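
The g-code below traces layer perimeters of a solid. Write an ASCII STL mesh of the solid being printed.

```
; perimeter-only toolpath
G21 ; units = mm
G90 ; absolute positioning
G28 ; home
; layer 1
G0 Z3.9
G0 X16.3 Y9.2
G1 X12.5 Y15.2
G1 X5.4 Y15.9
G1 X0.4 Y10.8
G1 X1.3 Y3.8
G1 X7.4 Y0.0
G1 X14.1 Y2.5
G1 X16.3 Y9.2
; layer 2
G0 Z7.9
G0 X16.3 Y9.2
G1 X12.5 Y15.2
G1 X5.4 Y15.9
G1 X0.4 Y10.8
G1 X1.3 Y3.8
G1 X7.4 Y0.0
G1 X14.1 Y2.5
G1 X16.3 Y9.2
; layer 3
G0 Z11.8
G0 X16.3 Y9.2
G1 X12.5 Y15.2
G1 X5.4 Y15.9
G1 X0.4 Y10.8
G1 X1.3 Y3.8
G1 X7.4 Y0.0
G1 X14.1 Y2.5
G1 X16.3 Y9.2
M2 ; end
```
solid part
  facet normal 0.0000 0.0000 -1.0000
    outer loop
      vertex 5.4 15.9 0.0
      vertex 12.5 15.2 0.0
      vertex 16.3 9.2 0.0
    endloop
  endfacet
  facet normal 0.0000 0.0000 -1.0000
    outer loop
      vertex 0.4 10.8 0.0
      vertex 5.4 15.9 0.0
      vertex 16.3 9.2 0.0
    endloop
  endfacet
  facet normal 0.0000 0.0000 -1.0000
    outer loop
      vertex 1.3 3.8 0.0
      vertex 0.4 10.8 0.0
      vertex 16.3 9.2 0.0
    endloop
  endfacet
  facet normal 0.0000 0.0000 -1.0000
    outer loop
      vertex 7.4 0.0 0.0
      vertex 1.3 3.8 0.0
      vertex 16.3 9.2 0.0
    endloop
  endfacet
  facet normal 0.0000 0.0000 -1.0000
    outer loop
      vertex 14.1 2.5 0.0
      vertex 7.4 0.0 0.0
      vertex 16.3 9.2 0.0
    endloop
  endfacet
  facet normal 0.0000 0.0000 1.0000
    outer loop
      vertex 16.3 9.2 11.8
      vertex 12.5 15.2 11.8
      vertex 5.4 15.9 11.8
    endloop
  endfacet
  facet normal 0.0000 0.0000 1.0000
    outer loop
      vertex 16.3 9.2 11.8
      vertex 5.4 15.9 11.8
      vertex 0.4 10.8 11.8
    endloop
  endfacet
  facet normal 0.0000 0.0000 1.0000
    outer loop
      vertex 16.3 9.2 11.8
      vertex 0.4 10.8 11.8
      vertex 1.3 3.8 11.8
    endloop
  endfacet
  facet normal 0.0000 0.0000 1.0000
    outer loop
      vertex 16.3 9.2 11.8
      vertex 1.3 3.8 11.8
      vertex 7.4 0.0 11.8
    endloop
  endfacet
  facet normal 0.0000 0.0000 1.0000
    outer loop
      vertex 16.3 9.2 11.8
      vertex 7.4 0.0 11.8
      vertex 14.1 2.5 11.8
    endloop
  endfacet
  facet normal 0.8448 0.5351 0.0000
    outer loop
      vertex 16.3 9.2 0.0
      vertex 12.5 15.2 0.0
      vertex 12.5 15.2 11.8
    endloop
  endfacet
  facet normal 0.8448 0.5351 0.0000
    outer loop
      vertex 16.3 9.2 0.0
      vertex 12.5 15.2 11.8
      vertex 16.3 9.2 11.8
    endloop
  endfacet
  facet normal 0.0981 0.9952 0.0000
    outer loop
      vertex 12.5 15.2 0.0
      vertex 5.4 15.9 0.0
      vertex 5.4 15.9 11.8
    endloop
  endfacet
  facet normal 0.0981 0.9952 0.0000
    outer loop
      vertex 12.5 15.2 0.0
      vertex 5.4 15.9 11.8
      vertex 12.5 15.2 11.8
    endloop
  endfacet
  facet normal -0.7141 0.7001 0.0000
    outer loop
      vertex 5.4 15.9 0.0
      vertex 0.4 10.8 0.0
      vertex 0.4 10.8 11.8
    endloop
  endfacet
  facet normal -0.7141 0.7001 0.0000
    outer loop
      vertex 5.4 15.9 0.0
      vertex 0.4 10.8 11.8
      vertex 5.4 15.9 11.8
    endloop
  endfacet
  facet normal -0.9918 -0.1275 0.0000
    outer loop
      vertex 0.4 10.8 0.0
      vertex 1.3 3.8 0.0
      vertex 1.3 3.8 11.8
    endloop
  endfacet
  facet normal -0.9918 -0.1275 0.0000
    outer loop
      vertex 0.4 10.8 0.0
      vertex 1.3 3.8 11.8
      vertex 0.4 10.8 11.8
    endloop
  endfacet
  facet normal -0.5287 -0.8488 0.0000
    outer loop
      vertex 1.3 3.8 0.0
      vertex 7.4 0.0 0.0
      vertex 7.4 0.0 11.8
    endloop
  endfacet
  facet normal -0.5287 -0.8488 0.0000
    outer loop
      vertex 1.3 3.8 0.0
      vertex 7.4 0.0 11.8
      vertex 1.3 3.8 11.8
    endloop
  endfacet
  facet normal 0.3496 -0.9369 0.0000
    outer loop
      vertex 7.4 0.0 0.0
      vertex 14.1 2.5 0.0
      vertex 14.1 2.5 11.8
    endloop
  endfacet
  facet normal 0.3496 -0.9369 0.0000
    outer loop
      vertex 7.4 0.0 0.0
      vertex 14.1 2.5 11.8
      vertex 7.4 0.0 11.8
    endloop
  endfacet
  facet normal 0.9501 -0.3120 0.0000
    outer loop
      vertex 14.1 2.5 0.0
      vertex 16.3 9.2 0.0
      vertex 16.3 9.2 11.8
    endloop
  endfacet
  facet normal 0.9501 -0.3120 0.0000
    outer loop
      vertex 14.1 2.5 0.0
      vertex 16.3 9.2 11.8
      vertex 14.1 2.5 11.8
    endloop
  endfacet
endsolid part

The G0 Z moves step by Δz≈3.9 mm. Every layer's G1 loop is the same polygon, so the solid is a straight extrusion of it from z=0 to z≈11.8. Closing with flat bottom and top caps and triangulating gives 24 facets — a regular 7-sided prism (a cylinder approximated with 7 flat sides), circumscribed radius ≈ 8.2 mm, height ≈ 11.8 mm.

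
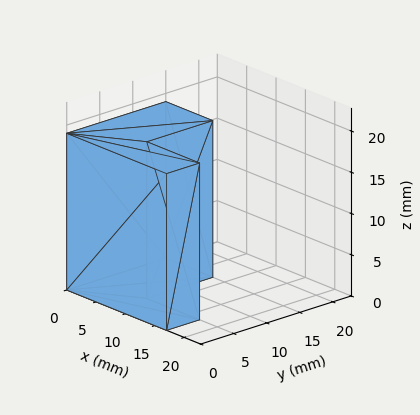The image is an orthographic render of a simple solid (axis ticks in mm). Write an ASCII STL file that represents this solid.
Reading the render: the shape is an L-shaped prism: outer 17 × 15 mm, arm thicknesses ≈ 5 mm (horizontal) and 8 mm (vertical), extruded 19 mm in z (dimensions read to the nearest mm from the axis ticks). For the STL, each face is triangulated and given an outward normal.

solid part
  facet normal 0.0000 0.0000 -1.0000
    outer loop
      vertex 17.000 5.000 0.000
      vertex 17.000 0.000 0.000
      vertex 0.000 0.000 0.000
    endloop
  endfacet
  facet normal 0.0000 0.0000 -1.0000
    outer loop
      vertex 8.000 5.000 0.000
      vertex 17.000 5.000 0.000
      vertex 0.000 0.000 0.000
    endloop
  endfacet
  facet normal 0.0000 0.0000 -1.0000
    outer loop
      vertex 8.000 15.000 0.000
      vertex 8.000 5.000 0.000
      vertex 0.000 0.000 0.000
    endloop
  endfacet
  facet normal 0.0000 0.0000 -1.0000
    outer loop
      vertex 0.000 15.000 0.000
      vertex 8.000 15.000 0.000
      vertex 0.000 0.000 0.000
    endloop
  endfacet
  facet normal 0.0000 0.0000 1.0000
    outer loop
      vertex 0.000 0.000 19.000
      vertex 17.000 0.000 19.000
      vertex 17.000 5.000 19.000
    endloop
  endfacet
  facet normal 0.0000 0.0000 1.0000
    outer loop
      vertex 0.000 0.000 19.000
      vertex 17.000 5.000 19.000
      vertex 8.000 5.000 19.000
    endloop
  endfacet
  facet normal 0.0000 0.0000 1.0000
    outer loop
      vertex 0.000 0.000 19.000
      vertex 8.000 5.000 19.000
      vertex 8.000 15.000 19.000
    endloop
  endfacet
  facet normal 0.0000 0.0000 1.0000
    outer loop
      vertex 0.000 0.000 19.000
      vertex 8.000 15.000 19.000
      vertex 0.000 15.000 19.000
    endloop
  endfacet
  facet normal 0.0000 -1.0000 0.0000
    outer loop
      vertex 0.000 0.000 0.000
      vertex 17.000 0.000 0.000
      vertex 17.000 0.000 19.000
    endloop
  endfacet
  facet normal 0.0000 -1.0000 0.0000
    outer loop
      vertex 0.000 0.000 0.000
      vertex 17.000 0.000 19.000
      vertex 0.000 0.000 19.000
    endloop
  endfacet
  facet normal 1.0000 0.0000 0.0000
    outer loop
      vertex 17.000 0.000 0.000
      vertex 17.000 5.000 0.000
      vertex 17.000 5.000 19.000
    endloop
  endfacet
  facet normal 1.0000 0.0000 0.0000
    outer loop
      vertex 17.000 0.000 0.000
      vertex 17.000 5.000 19.000
      vertex 17.000 0.000 19.000
    endloop
  endfacet
  facet normal 0.0000 1.0000 0.0000
    outer loop
      vertex 17.000 5.000 0.000
      vertex 8.000 5.000 0.000
      vertex 8.000 5.000 19.000
    endloop
  endfacet
  facet normal 0.0000 1.0000 0.0000
    outer loop
      vertex 17.000 5.000 0.000
      vertex 8.000 5.000 19.000
      vertex 17.000 5.000 19.000
    endloop
  endfacet
  facet normal 1.0000 0.0000 0.0000
    outer loop
      vertex 8.000 5.000 0.000
      vertex 8.000 15.000 0.000
      vertex 8.000 15.000 19.000
    endloop
  endfacet
  facet normal 1.0000 0.0000 0.0000
    outer loop
      vertex 8.000 5.000 0.000
      vertex 8.000 15.000 19.000
      vertex 8.000 5.000 19.000
    endloop
  endfacet
  facet normal 0.0000 1.0000 0.0000
    outer loop
      vertex 8.000 15.000 0.000
      vertex 0.000 15.000 0.000
      vertex 0.000 15.000 19.000
    endloop
  endfacet
  facet normal 0.0000 1.0000 0.0000
    outer loop
      vertex 8.000 15.000 0.000
      vertex 0.000 15.000 19.000
      vertex 8.000 15.000 19.000
    endloop
  endfacet
  facet normal -1.0000 0.0000 0.0000
    outer loop
      vertex 0.000 15.000 0.000
      vertex 0.000 0.000 0.000
      vertex 0.000 0.000 19.000
    endloop
  endfacet
  facet normal -1.0000 0.0000 0.0000
    outer loop
      vertex 0.000 15.000 0.000
      vertex 0.000 0.000 19.000
      vertex 0.000 15.000 19.000
    endloop
  endfacet
endsolid part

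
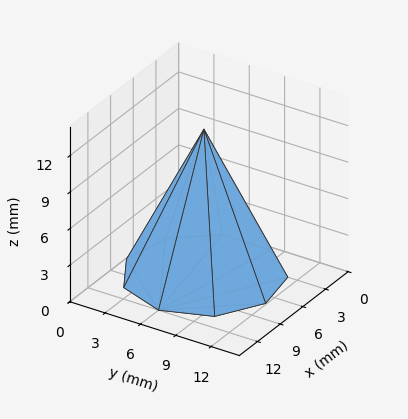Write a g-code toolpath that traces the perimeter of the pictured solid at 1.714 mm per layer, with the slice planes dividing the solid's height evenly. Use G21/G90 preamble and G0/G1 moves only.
Reading the render: the shape is a regular 9-sided pyramid, base circumscribed radius ≈ 6 mm, apex at z ≈ 12 mm (dimensions read to the nearest mm from the axis ticks). For the g-code, the solid's height is divided into equal slices at the stated Δz and each level perimeter traced with G1 moves after a G0 lift.

; perimeter-only toolpath
G21 ; units = mm
G90 ; absolute positioning
G28 ; home
; layer 1
G0 Z1.714
G0 X11.143 Y6.000
G1 X9.939 Y9.306
G1 X6.893 Y11.065
G1 X3.429 Y10.454
G1 X1.167 Y7.759
G1 X1.167 Y4.241
G1 X3.429 Y1.546
G1 X6.893 Y0.935
G1 X9.939 Y2.694
G1 X11.143 Y6.000
; layer 2
G0 Z3.429
G0 X10.286 Y6.000
G1 X9.283 Y8.755
G1 X6.744 Y10.221
G1 X3.857 Y9.711
G1 X1.973 Y7.466
G1 X1.973 Y4.534
G1 X3.857 Y2.289
G1 X6.744 Y1.779
G1 X9.283 Y3.245
G1 X10.286 Y6.000
; layer 3
G0 Z5.143
G0 X9.429 Y6.000
G1 X8.626 Y8.204
G1 X6.595 Y9.377
G1 X4.286 Y8.969
G1 X2.778 Y7.173
G1 X2.778 Y4.827
G1 X4.286 Y3.031
G1 X6.595 Y2.623
G1 X8.626 Y3.796
G1 X9.429 Y6.000
; layer 4
G0 Z6.857
G0 X8.571 Y6.000
G1 X7.970 Y7.653
G1 X6.447 Y8.532
G1 X4.714 Y8.227
G1 X3.584 Y6.879
G1 X3.584 Y5.121
G1 X4.714 Y3.773
G1 X6.447 Y3.468
G1 X7.970 Y4.347
G1 X8.571 Y6.000
; layer 5
G0 Z8.571
G0 X7.714 Y6.000
G1 X7.313 Y7.102
G1 X6.298 Y7.688
G1 X5.143 Y7.485
G1 X4.389 Y6.586
G1 X4.389 Y5.414
G1 X5.143 Y4.515
G1 X6.298 Y4.312
G1 X7.313 Y4.898
G1 X7.714 Y6.000
; layer 6
G0 Z10.286
G0 X6.857 Y6.000
G1 X6.657 Y6.551
G1 X6.149 Y6.844
G1 X5.571 Y6.742
G1 X5.195 Y6.293
G1 X5.195 Y5.707
G1 X5.571 Y5.258
G1 X6.149 Y5.156
G1 X6.657 Y5.449
G1 X6.857 Y6.000
M2 ; end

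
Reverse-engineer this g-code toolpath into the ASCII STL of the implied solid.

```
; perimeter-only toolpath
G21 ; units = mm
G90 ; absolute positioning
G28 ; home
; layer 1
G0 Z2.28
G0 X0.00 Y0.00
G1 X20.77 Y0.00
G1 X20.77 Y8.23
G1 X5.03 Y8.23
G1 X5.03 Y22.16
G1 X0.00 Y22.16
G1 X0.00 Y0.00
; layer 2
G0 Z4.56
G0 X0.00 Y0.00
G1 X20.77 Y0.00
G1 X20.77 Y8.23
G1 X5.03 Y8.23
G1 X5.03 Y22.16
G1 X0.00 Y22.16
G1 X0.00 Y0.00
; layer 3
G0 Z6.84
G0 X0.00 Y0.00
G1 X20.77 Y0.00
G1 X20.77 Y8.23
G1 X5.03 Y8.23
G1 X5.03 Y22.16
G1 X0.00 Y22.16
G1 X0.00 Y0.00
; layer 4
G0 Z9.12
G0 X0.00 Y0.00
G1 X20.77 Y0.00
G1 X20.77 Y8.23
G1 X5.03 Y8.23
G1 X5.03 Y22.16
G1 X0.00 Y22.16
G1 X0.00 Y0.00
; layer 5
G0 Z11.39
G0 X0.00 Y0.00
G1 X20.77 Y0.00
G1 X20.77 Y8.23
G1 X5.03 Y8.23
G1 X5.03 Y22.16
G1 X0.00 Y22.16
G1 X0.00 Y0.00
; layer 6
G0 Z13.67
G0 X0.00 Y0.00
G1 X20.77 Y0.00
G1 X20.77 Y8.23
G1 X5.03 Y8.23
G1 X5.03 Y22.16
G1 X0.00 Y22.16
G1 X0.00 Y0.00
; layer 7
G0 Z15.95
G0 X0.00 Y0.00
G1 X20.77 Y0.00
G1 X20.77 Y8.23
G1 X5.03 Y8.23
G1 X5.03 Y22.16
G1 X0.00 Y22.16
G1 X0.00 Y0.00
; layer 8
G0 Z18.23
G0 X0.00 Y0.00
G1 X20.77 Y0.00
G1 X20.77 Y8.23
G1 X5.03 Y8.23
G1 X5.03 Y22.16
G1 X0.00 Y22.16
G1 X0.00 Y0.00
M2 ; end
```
solid part
  facet normal 0.0000 0.0000 -1.0000
    outer loop
      vertex 20.77 8.23 0.00
      vertex 20.77 0.00 0.00
      vertex 0.00 0.00 0.00
    endloop
  endfacet
  facet normal 0.0000 0.0000 -1.0000
    outer loop
      vertex 5.03 8.23 0.00
      vertex 20.77 8.23 0.00
      vertex 0.00 0.00 0.00
    endloop
  endfacet
  facet normal 0.0000 0.0000 -1.0000
    outer loop
      vertex 5.03 22.16 0.00
      vertex 5.03 8.23 0.00
      vertex 0.00 0.00 0.00
    endloop
  endfacet
  facet normal 0.0000 0.0000 -1.0000
    outer loop
      vertex 0.00 22.16 0.00
      vertex 5.03 22.16 0.00
      vertex 0.00 0.00 0.00
    endloop
  endfacet
  facet normal 0.0000 0.0000 1.0000
    outer loop
      vertex 0.00 0.00 18.23
      vertex 20.77 0.00 18.23
      vertex 20.77 8.23 18.23
    endloop
  endfacet
  facet normal 0.0000 0.0000 1.0000
    outer loop
      vertex 0.00 0.00 18.23
      vertex 20.77 8.23 18.23
      vertex 5.03 8.23 18.23
    endloop
  endfacet
  facet normal 0.0000 0.0000 1.0000
    outer loop
      vertex 0.00 0.00 18.23
      vertex 5.03 8.23 18.23
      vertex 5.03 22.16 18.23
    endloop
  endfacet
  facet normal 0.0000 0.0000 1.0000
    outer loop
      vertex 0.00 0.00 18.23
      vertex 5.03 22.16 18.23
      vertex 0.00 22.16 18.23
    endloop
  endfacet
  facet normal 0.0000 -1.0000 0.0000
    outer loop
      vertex 0.00 0.00 0.00
      vertex 20.77 0.00 0.00
      vertex 20.77 0.00 18.23
    endloop
  endfacet
  facet normal 0.0000 -1.0000 0.0000
    outer loop
      vertex 0.00 0.00 0.00
      vertex 20.77 0.00 18.23
      vertex 0.00 0.00 18.23
    endloop
  endfacet
  facet normal 1.0000 0.0000 0.0000
    outer loop
      vertex 20.77 0.00 0.00
      vertex 20.77 8.23 0.00
      vertex 20.77 8.23 18.23
    endloop
  endfacet
  facet normal 1.0000 0.0000 0.0000
    outer loop
      vertex 20.77 0.00 0.00
      vertex 20.77 8.23 18.23
      vertex 20.77 0.00 18.23
    endloop
  endfacet
  facet normal 0.0000 1.0000 0.0000
    outer loop
      vertex 20.77 8.23 0.00
      vertex 5.03 8.23 0.00
      vertex 5.03 8.23 18.23
    endloop
  endfacet
  facet normal 0.0000 1.0000 0.0000
    outer loop
      vertex 20.77 8.23 0.00
      vertex 5.03 8.23 18.23
      vertex 20.77 8.23 18.23
    endloop
  endfacet
  facet normal 1.0000 0.0000 0.0000
    outer loop
      vertex 5.03 8.23 0.00
      vertex 5.03 22.16 0.00
      vertex 5.03 22.16 18.23
    endloop
  endfacet
  facet normal 1.0000 0.0000 0.0000
    outer loop
      vertex 5.03 8.23 0.00
      vertex 5.03 22.16 18.23
      vertex 5.03 8.23 18.23
    endloop
  endfacet
  facet normal 0.0000 1.0000 0.0000
    outer loop
      vertex 5.03 22.16 0.00
      vertex 0.00 22.16 0.00
      vertex 0.00 22.16 18.23
    endloop
  endfacet
  facet normal 0.0000 1.0000 0.0000
    outer loop
      vertex 5.03 22.16 0.00
      vertex 0.00 22.16 18.23
      vertex 5.03 22.16 18.23
    endloop
  endfacet
  facet normal -1.0000 0.0000 0.0000
    outer loop
      vertex 0.00 22.16 0.00
      vertex 0.00 0.00 0.00
      vertex 0.00 0.00 18.23
    endloop
  endfacet
  facet normal -1.0000 0.0000 0.0000
    outer loop
      vertex 0.00 22.16 0.00
      vertex 0.00 0.00 18.23
      vertex 0.00 22.16 18.23
    endloop
  endfacet
endsolid part

The G0 Z moves step by Δz≈2.28 mm. Every layer's G1 loop is the same polygon, so the solid is a straight extrusion of it from z=0 to z≈18.2. Closing with flat bottom and top caps and triangulating gives 20 facets — an L-shaped prism: outer 20.8 × 22.2 mm, arm thicknesses ≈ 8.23 mm (horizontal) and 5.03 mm (vertical), extruded 18.2 mm in z.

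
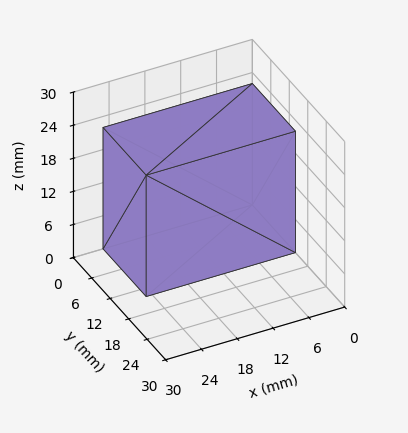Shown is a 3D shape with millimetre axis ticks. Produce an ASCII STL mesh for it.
Reading the render: the shape is a rectangular box, roughly 25 × 14 mm footprint and 22 mm tall (dimensions read to the nearest mm from the axis ticks). For the STL, each face is triangulated and given an outward normal.

solid part
  facet normal 0.0000 0.0000 -1.0000
    outer loop
      vertex 25.0 14.0 0.0
      vertex 25.0 0.0 0.0
      vertex 0.0 0.0 0.0
    endloop
  endfacet
  facet normal 0.0000 0.0000 -1.0000
    outer loop
      vertex 0.0 14.0 0.0
      vertex 25.0 14.0 0.0
      vertex 0.0 0.0 0.0
    endloop
  endfacet
  facet normal 0.0000 0.0000 1.0000
    outer loop
      vertex 0.0 0.0 22.0
      vertex 25.0 0.0 22.0
      vertex 25.0 14.0 22.0
    endloop
  endfacet
  facet normal 0.0000 0.0000 1.0000
    outer loop
      vertex 0.0 0.0 22.0
      vertex 25.0 14.0 22.0
      vertex 0.0 14.0 22.0
    endloop
  endfacet
  facet normal 0.0000 -1.0000 0.0000
    outer loop
      vertex 0.0 0.0 0.0
      vertex 25.0 0.0 0.0
      vertex 25.0 0.0 22.0
    endloop
  endfacet
  facet normal 0.0000 -1.0000 0.0000
    outer loop
      vertex 0.0 0.0 0.0
      vertex 25.0 0.0 22.0
      vertex 0.0 0.0 22.0
    endloop
  endfacet
  facet normal 0.0000 1.0000 0.0000
    outer loop
      vertex 25.0 14.0 22.0
      vertex 25.0 14.0 0.0
      vertex 0.0 14.0 0.0
    endloop
  endfacet
  facet normal 0.0000 1.0000 0.0000
    outer loop
      vertex 0.0 14.0 22.0
      vertex 25.0 14.0 22.0
      vertex 0.0 14.0 0.0
    endloop
  endfacet
  facet normal -1.0000 0.0000 0.0000
    outer loop
      vertex 0.0 14.0 22.0
      vertex 0.0 14.0 0.0
      vertex 0.0 0.0 0.0
    endloop
  endfacet
  facet normal -1.0000 0.0000 0.0000
    outer loop
      vertex 0.0 0.0 22.0
      vertex 0.0 14.0 22.0
      vertex 0.0 0.0 0.0
    endloop
  endfacet
  facet normal 1.0000 0.0000 0.0000
    outer loop
      vertex 25.0 0.0 0.0
      vertex 25.0 14.0 0.0
      vertex 25.0 14.0 22.0
    endloop
  endfacet
  facet normal 1.0000 0.0000 0.0000
    outer loop
      vertex 25.0 0.0 0.0
      vertex 25.0 14.0 22.0
      vertex 25.0 0.0 22.0
    endloop
  endfacet
endsolid part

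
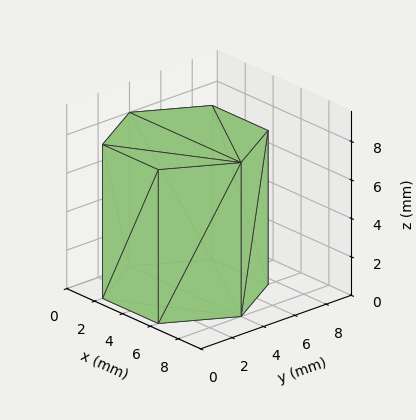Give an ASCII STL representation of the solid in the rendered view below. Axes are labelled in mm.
Reading the render: the shape is a regular 6-sided prism (a cylinder approximated with 6 flat sides), circumscribed radius ≈ 4 mm, height ≈ 8 mm (dimensions read to the nearest mm from the axis ticks). For the STL, each face is triangulated and given an outward normal.

solid part
  facet normal 0.0000 0.0000 -1.0000
    outer loop
      vertex 2.0 7.5 0.0
      vertex 6.0 7.5 0.0
      vertex 8.0 4.0 0.0
    endloop
  endfacet
  facet normal 0.0000 0.0000 -1.0000
    outer loop
      vertex 0.0 4.0 0.0
      vertex 2.0 7.5 0.0
      vertex 8.0 4.0 0.0
    endloop
  endfacet
  facet normal 0.0000 0.0000 -1.0000
    outer loop
      vertex 2.0 0.5 0.0
      vertex 0.0 4.0 0.0
      vertex 8.0 4.0 0.0
    endloop
  endfacet
  facet normal 0.0000 0.0000 -1.0000
    outer loop
      vertex 6.0 0.5 0.0
      vertex 2.0 0.5 0.0
      vertex 8.0 4.0 0.0
    endloop
  endfacet
  facet normal 0.0000 0.0000 1.0000
    outer loop
      vertex 8.0 4.0 8.0
      vertex 6.0 7.5 8.0
      vertex 2.0 7.5 8.0
    endloop
  endfacet
  facet normal 0.0000 0.0000 1.0000
    outer loop
      vertex 8.0 4.0 8.0
      vertex 2.0 7.5 8.0
      vertex 0.0 4.0 8.0
    endloop
  endfacet
  facet normal 0.0000 0.0000 1.0000
    outer loop
      vertex 8.0 4.0 8.0
      vertex 0.0 4.0 8.0
      vertex 2.0 0.5 8.0
    endloop
  endfacet
  facet normal 0.0000 0.0000 1.0000
    outer loop
      vertex 8.0 4.0 8.0
      vertex 2.0 0.5 8.0
      vertex 6.0 0.5 8.0
    endloop
  endfacet
  facet normal 0.8682 0.4961 0.0000
    outer loop
      vertex 8.0 4.0 0.0
      vertex 6.0 7.5 0.0
      vertex 6.0 7.5 8.0
    endloop
  endfacet
  facet normal 0.8682 0.4961 0.0000
    outer loop
      vertex 8.0 4.0 0.0
      vertex 6.0 7.5 8.0
      vertex 8.0 4.0 8.0
    endloop
  endfacet
  facet normal 0.0000 1.0000 0.0000
    outer loop
      vertex 6.0 7.5 0.0
      vertex 2.0 7.5 0.0
      vertex 2.0 7.5 8.0
    endloop
  endfacet
  facet normal 0.0000 1.0000 0.0000
    outer loop
      vertex 6.0 7.5 0.0
      vertex 2.0 7.5 8.0
      vertex 6.0 7.5 8.0
    endloop
  endfacet
  facet normal -0.8682 0.4961 0.0000
    outer loop
      vertex 2.0 7.5 0.0
      vertex 0.0 4.0 0.0
      vertex 0.0 4.0 8.0
    endloop
  endfacet
  facet normal -0.8682 0.4961 0.0000
    outer loop
      vertex 2.0 7.5 0.0
      vertex 0.0 4.0 8.0
      vertex 2.0 7.5 8.0
    endloop
  endfacet
  facet normal -0.8682 -0.4961 0.0000
    outer loop
      vertex 0.0 4.0 0.0
      vertex 2.0 0.5 0.0
      vertex 2.0 0.5 8.0
    endloop
  endfacet
  facet normal -0.8682 -0.4961 0.0000
    outer loop
      vertex 0.0 4.0 0.0
      vertex 2.0 0.5 8.0
      vertex 0.0 4.0 8.0
    endloop
  endfacet
  facet normal 0.0000 -1.0000 0.0000
    outer loop
      vertex 2.0 0.5 0.0
      vertex 6.0 0.5 0.0
      vertex 6.0 0.5 8.0
    endloop
  endfacet
  facet normal 0.0000 -1.0000 0.0000
    outer loop
      vertex 2.0 0.5 0.0
      vertex 6.0 0.5 8.0
      vertex 2.0 0.5 8.0
    endloop
  endfacet
  facet normal 0.8682 -0.4961 0.0000
    outer loop
      vertex 6.0 0.5 0.0
      vertex 8.0 4.0 0.0
      vertex 8.0 4.0 8.0
    endloop
  endfacet
  facet normal 0.8682 -0.4961 0.0000
    outer loop
      vertex 6.0 0.5 0.0
      vertex 8.0 4.0 8.0
      vertex 6.0 0.5 8.0
    endloop
  endfacet
endsolid part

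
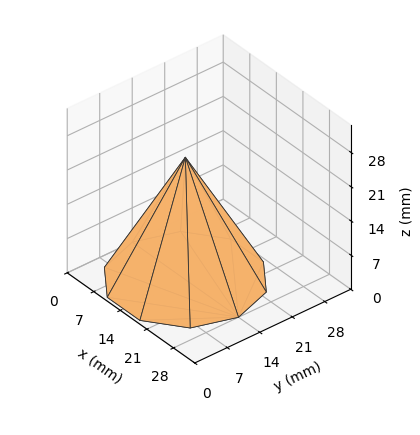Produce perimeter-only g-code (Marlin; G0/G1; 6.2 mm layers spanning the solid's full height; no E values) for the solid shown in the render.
Reading the render: the shape is a regular 10-sided pyramid, base circumscribed radius ≈ 14 mm, apex at z ≈ 25 mm (dimensions read to the nearest mm from the axis ticks). For the g-code, the solid's height is divided into equal slices at the stated Δz and each level perimeter traced with G1 moves after a G0 lift.

; perimeter-only toolpath
G21 ; units = mm
G90 ; absolute positioning
G28 ; home
; layer 1
G0 Z6.2
G0 X24.5 Y14.0
G1 X22.5 Y20.1
G1 X17.2 Y24.0
G1 X10.8 Y24.0
G1 X5.5 Y20.1
G1 X3.5 Y14.0
G1 X5.5 Y7.8
G1 X10.8 Y4.0
G1 X17.2 Y4.0
G1 X22.5 Y7.8
G1 X24.5 Y14.0
; layer 2
G0 Z12.5
G0 X21.0 Y14.0
G1 X19.6 Y18.1
G1 X16.1 Y20.6
G1 X11.8 Y20.6
G1 X8.3 Y18.1
G1 X7.0 Y14.0
G1 X8.3 Y9.9
G1 X11.8 Y7.3
G1 X16.1 Y7.3
G1 X19.6 Y9.9
G1 X21.0 Y14.0
; layer 3
G0 Z18.8
G0 X17.5 Y14.0
G1 X16.8 Y16.1
G1 X15.1 Y17.3
G1 X12.9 Y17.3
G1 X11.2 Y16.1
G1 X10.5 Y14.0
G1 X11.2 Y11.9
G1 X12.9 Y10.7
G1 X15.1 Y10.7
G1 X16.8 Y11.9
G1 X17.5 Y14.0
M2 ; end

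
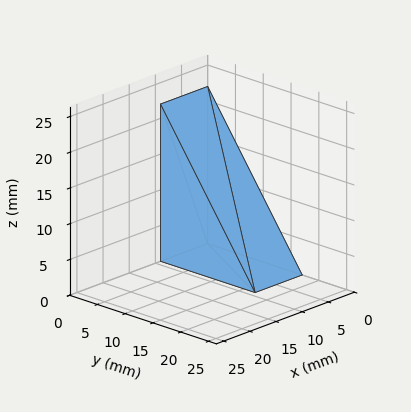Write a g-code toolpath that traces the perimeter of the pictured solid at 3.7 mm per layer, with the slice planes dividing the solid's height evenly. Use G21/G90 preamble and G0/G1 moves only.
Reading the render: the shape is a wedge (ramp): 9 × 17 mm base, rising to 22 mm along the y=0 edge and sloping linearly to z=0 at y=17 (dimensions read to the nearest mm from the axis ticks). For the g-code, the solid's height is divided into equal slices at the stated Δz and each level perimeter traced with G1 moves after a G0 lift.

; perimeter-only toolpath
G21 ; units = mm
G90 ; absolute positioning
G28 ; home
; layer 1
G0 Z3.7
G0 X0.0 Y0.0
G1 X9.0 Y0.0
G1 X9.0 Y14.2
G1 X0.0 Y14.2
G1 X0.0 Y0.0
; layer 2
G0 Z7.3
G0 X0.0 Y0.0
G1 X9.0 Y0.0
G1 X9.0 Y11.3
G1 X0.0 Y11.3
G1 X0.0 Y0.0
; layer 3
G0 Z11.0
G0 X0.0 Y0.0
G1 X9.0 Y0.0
G1 X9.0 Y8.5
G1 X0.0 Y8.5
G1 X0.0 Y0.0
; layer 4
G0 Z14.7
G0 X0.0 Y0.0
G1 X9.0 Y0.0
G1 X9.0 Y5.7
G1 X0.0 Y5.7
G1 X0.0 Y0.0
; layer 5
G0 Z18.3
G0 X0.0 Y0.0
G1 X9.0 Y0.0
G1 X9.0 Y2.8
G1 X0.0 Y2.8
G1 X0.0 Y0.0
M2 ; end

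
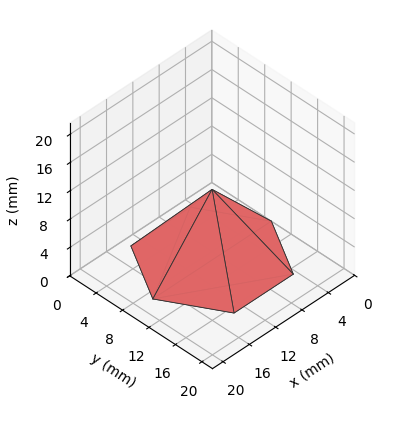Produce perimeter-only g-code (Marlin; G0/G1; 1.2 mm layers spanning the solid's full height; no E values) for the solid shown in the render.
Reading the render: the shape is a regular 6-sided pyramid, base circumscribed radius ≈ 9 mm, apex at z ≈ 10 mm (dimensions read to the nearest mm from the axis ticks). For the g-code, the solid's height is divided into equal slices at the stated Δz and each level perimeter traced with G1 moves after a G0 lift.

; perimeter-only toolpath
G21 ; units = mm
G90 ; absolute positioning
G28 ; home
; layer 1
G0 Z1.2
G0 X16.9 Y9.0
G1 X12.9 Y15.8
G1 X5.1 Y15.8
G1 X1.1 Y9.0
G1 X5.1 Y2.2
G1 X12.9 Y2.2
G1 X16.9 Y9.0
; layer 2
G0 Z2.5
G0 X15.8 Y9.0
G1 X12.4 Y14.9
G1 X5.6 Y14.9
G1 X2.2 Y9.0
G1 X5.6 Y3.1
G1 X12.4 Y3.1
G1 X15.8 Y9.0
; layer 3
G0 Z3.8
G0 X14.6 Y9.0
G1 X11.8 Y13.9
G1 X6.2 Y13.9
G1 X3.4 Y9.0
G1 X6.2 Y4.1
G1 X11.8 Y4.1
G1 X14.6 Y9.0
; layer 4
G0 Z5.0
G0 X13.5 Y9.0
G1 X11.2 Y12.9
G1 X6.8 Y12.9
G1 X4.5 Y9.0
G1 X6.8 Y5.1
G1 X11.2 Y5.1
G1 X13.5 Y9.0
; layer 5
G0 Z6.2
G0 X12.4 Y9.0
G1 X10.7 Y11.9
G1 X7.3 Y11.9
G1 X5.6 Y9.0
G1 X7.3 Y6.1
G1 X10.7 Y6.1
G1 X12.4 Y9.0
; layer 6
G0 Z7.5
G0 X11.2 Y9.0
G1 X10.1 Y10.9
G1 X7.9 Y10.9
G1 X6.8 Y9.0
G1 X7.9 Y7.0
G1 X10.1 Y7.0
G1 X11.2 Y9.0
; layer 7
G0 Z8.8
G0 X10.1 Y9.0
G1 X9.6 Y10.0
G1 X8.4 Y10.0
G1 X7.9 Y9.0
G1 X8.4 Y8.0
G1 X9.6 Y8.0
G1 X10.1 Y9.0
M2 ; end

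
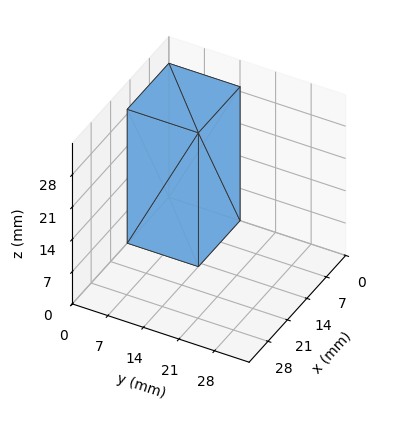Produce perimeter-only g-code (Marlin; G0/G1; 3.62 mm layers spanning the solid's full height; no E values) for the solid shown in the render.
Reading the render: the shape is a rectangular box, roughly 15 × 14 mm footprint and 29 mm tall (dimensions read to the nearest mm from the axis ticks). For the g-code, the solid's height is divided into equal slices at the stated Δz and each level perimeter traced with G1 moves after a G0 lift.

; perimeter-only toolpath
G21 ; units = mm
G90 ; absolute positioning
G28 ; home
; layer 1
G0 Z3.62
G0 X0.00 Y0.00
G1 X15.00 Y0.00
G1 X15.00 Y14.00
G1 X0.00 Y14.00
G1 X0.00 Y0.00
; layer 2
G0 Z7.25
G0 X0.00 Y0.00
G1 X15.00 Y0.00
G1 X15.00 Y14.00
G1 X0.00 Y14.00
G1 X0.00 Y0.00
; layer 3
G0 Z10.88
G0 X0.00 Y0.00
G1 X15.00 Y0.00
G1 X15.00 Y14.00
G1 X0.00 Y14.00
G1 X0.00 Y0.00
; layer 4
G0 Z14.50
G0 X0.00 Y0.00
G1 X15.00 Y0.00
G1 X15.00 Y14.00
G1 X0.00 Y14.00
G1 X0.00 Y0.00
; layer 5
G0 Z18.12
G0 X0.00 Y0.00
G1 X15.00 Y0.00
G1 X15.00 Y14.00
G1 X0.00 Y14.00
G1 X0.00 Y0.00
; layer 6
G0 Z21.75
G0 X0.00 Y0.00
G1 X15.00 Y0.00
G1 X15.00 Y14.00
G1 X0.00 Y14.00
G1 X0.00 Y0.00
; layer 7
G0 Z25.38
G0 X0.00 Y0.00
G1 X15.00 Y0.00
G1 X15.00 Y14.00
G1 X0.00 Y14.00
G1 X0.00 Y0.00
; layer 8
G0 Z29.00
G0 X0.00 Y0.00
G1 X15.00 Y0.00
G1 X15.00 Y14.00
G1 X0.00 Y14.00
G1 X0.00 Y0.00
M2 ; end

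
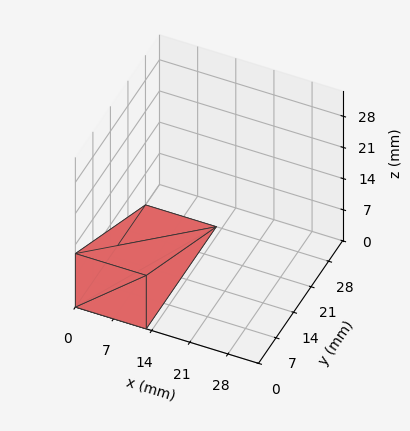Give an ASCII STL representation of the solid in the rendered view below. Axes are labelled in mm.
Reading the render: the shape is a wedge (ramp): 13 × 28 mm base, rising to 12 mm along the y=0 edge and sloping linearly to z=0 at y=28 (dimensions read to the nearest mm from the axis ticks). For the STL, each face is triangulated and given an outward normal.

solid part
  facet normal 0.0000 0.0000 -1.0000
    outer loop
      vertex 13.000 28.000 0.000
      vertex 13.000 0.000 0.000
      vertex 0.000 0.000 0.000
    endloop
  endfacet
  facet normal 0.0000 0.0000 -1.0000
    outer loop
      vertex 0.000 28.000 0.000
      vertex 13.000 28.000 0.000
      vertex 0.000 0.000 0.000
    endloop
  endfacet
  facet normal 0.0000 -1.0000 0.0000
    outer loop
      vertex 0.000 0.000 0.000
      vertex 13.000 0.000 0.000
      vertex 13.000 0.000 12.000
    endloop
  endfacet
  facet normal 0.0000 -1.0000 0.0000
    outer loop
      vertex 0.000 0.000 0.000
      vertex 13.000 0.000 12.000
      vertex 0.000 0.000 12.000
    endloop
  endfacet
  facet normal 0.0000 0.3939 0.9191
    outer loop
      vertex 0.000 0.000 12.000
      vertex 13.000 0.000 12.000
      vertex 13.000 28.000 0.000
    endloop
  endfacet
  facet normal 0.0000 0.3939 0.9191
    outer loop
      vertex 0.000 0.000 12.000
      vertex 13.000 28.000 0.000
      vertex 0.000 28.000 0.000
    endloop
  endfacet
  facet normal -1.0000 0.0000 0.0000
    outer loop
      vertex 0.000 0.000 12.000
      vertex 0.000 28.000 0.000
      vertex 0.000 0.000 0.000
    endloop
  endfacet
  facet normal 1.0000 0.0000 0.0000
    outer loop
      vertex 13.000 0.000 0.000
      vertex 13.000 28.000 0.000
      vertex 13.000 0.000 12.000
    endloop
  endfacet
endsolid part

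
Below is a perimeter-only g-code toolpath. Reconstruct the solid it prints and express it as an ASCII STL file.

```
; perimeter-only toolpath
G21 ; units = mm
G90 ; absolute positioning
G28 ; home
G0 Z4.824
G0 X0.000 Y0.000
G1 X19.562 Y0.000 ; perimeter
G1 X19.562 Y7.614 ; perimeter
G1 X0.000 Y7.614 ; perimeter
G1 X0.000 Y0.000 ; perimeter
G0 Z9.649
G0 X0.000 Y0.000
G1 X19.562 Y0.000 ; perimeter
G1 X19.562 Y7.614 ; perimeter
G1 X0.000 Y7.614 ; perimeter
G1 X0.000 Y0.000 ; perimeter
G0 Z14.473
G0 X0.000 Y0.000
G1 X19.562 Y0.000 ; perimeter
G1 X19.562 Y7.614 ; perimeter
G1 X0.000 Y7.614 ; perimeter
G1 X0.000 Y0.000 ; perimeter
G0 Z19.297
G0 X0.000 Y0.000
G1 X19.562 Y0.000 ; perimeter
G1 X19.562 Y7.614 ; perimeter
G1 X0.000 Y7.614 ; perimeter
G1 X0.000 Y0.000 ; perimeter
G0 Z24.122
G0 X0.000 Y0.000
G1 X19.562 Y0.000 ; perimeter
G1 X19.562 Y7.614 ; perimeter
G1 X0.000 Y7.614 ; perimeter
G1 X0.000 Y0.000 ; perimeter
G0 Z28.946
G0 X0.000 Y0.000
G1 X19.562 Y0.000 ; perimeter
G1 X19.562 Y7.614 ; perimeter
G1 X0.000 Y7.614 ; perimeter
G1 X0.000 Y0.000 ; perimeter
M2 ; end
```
solid part
  facet normal 0.0000 0.0000 -1.0000
    outer loop
      vertex 19.562 7.614 0.000
      vertex 19.562 0.000 0.000
      vertex 0.000 0.000 0.000
    endloop
  endfacet
  facet normal 0.0000 0.0000 -1.0000
    outer loop
      vertex 0.000 7.614 0.000
      vertex 19.562 7.614 0.000
      vertex 0.000 0.000 0.000
    endloop
  endfacet
  facet normal 0.0000 0.0000 1.0000
    outer loop
      vertex 0.000 0.000 28.946
      vertex 19.562 0.000 28.946
      vertex 19.562 7.614 28.946
    endloop
  endfacet
  facet normal 0.0000 0.0000 1.0000
    outer loop
      vertex 0.000 0.000 28.946
      vertex 19.562 7.614 28.946
      vertex 0.000 7.614 28.946
    endloop
  endfacet
  facet normal 0.0000 -1.0000 0.0000
    outer loop
      vertex 0.000 0.000 0.000
      vertex 19.562 0.000 0.000
      vertex 19.562 0.000 28.946
    endloop
  endfacet
  facet normal 0.0000 -1.0000 0.0000
    outer loop
      vertex 0.000 0.000 0.000
      vertex 19.562 0.000 28.946
      vertex 0.000 0.000 28.946
    endloop
  endfacet
  facet normal 0.0000 1.0000 0.0000
    outer loop
      vertex 19.562 7.614 28.946
      vertex 19.562 7.614 0.000
      vertex 0.000 7.614 0.000
    endloop
  endfacet
  facet normal 0.0000 1.0000 0.0000
    outer loop
      vertex 0.000 7.614 28.946
      vertex 19.562 7.614 28.946
      vertex 0.000 7.614 0.000
    endloop
  endfacet
  facet normal -1.0000 0.0000 0.0000
    outer loop
      vertex 0.000 7.614 28.946
      vertex 0.000 7.614 0.000
      vertex 0.000 0.000 0.000
    endloop
  endfacet
  facet normal -1.0000 0.0000 0.0000
    outer loop
      vertex 0.000 0.000 28.946
      vertex 0.000 7.614 28.946
      vertex 0.000 0.000 0.000
    endloop
  endfacet
  facet normal 1.0000 0.0000 0.0000
    outer loop
      vertex 19.562 0.000 0.000
      vertex 19.562 7.614 0.000
      vertex 19.562 7.614 28.946
    endloop
  endfacet
  facet normal 1.0000 0.0000 0.0000
    outer loop
      vertex 19.562 0.000 0.000
      vertex 19.562 7.614 28.946
      vertex 19.562 0.000 28.946
    endloop
  endfacet
endsolid part

The G0 Z moves step by Δz≈4.824 mm. Every layer's G1 loop is the same polygon, so the solid is a straight extrusion of it from z=0 to z≈28.9. Closing with flat bottom and top caps and triangulating gives 12 facets — a rectangular box, roughly 19.6 × 7.61 mm footprint and 28.9 mm tall.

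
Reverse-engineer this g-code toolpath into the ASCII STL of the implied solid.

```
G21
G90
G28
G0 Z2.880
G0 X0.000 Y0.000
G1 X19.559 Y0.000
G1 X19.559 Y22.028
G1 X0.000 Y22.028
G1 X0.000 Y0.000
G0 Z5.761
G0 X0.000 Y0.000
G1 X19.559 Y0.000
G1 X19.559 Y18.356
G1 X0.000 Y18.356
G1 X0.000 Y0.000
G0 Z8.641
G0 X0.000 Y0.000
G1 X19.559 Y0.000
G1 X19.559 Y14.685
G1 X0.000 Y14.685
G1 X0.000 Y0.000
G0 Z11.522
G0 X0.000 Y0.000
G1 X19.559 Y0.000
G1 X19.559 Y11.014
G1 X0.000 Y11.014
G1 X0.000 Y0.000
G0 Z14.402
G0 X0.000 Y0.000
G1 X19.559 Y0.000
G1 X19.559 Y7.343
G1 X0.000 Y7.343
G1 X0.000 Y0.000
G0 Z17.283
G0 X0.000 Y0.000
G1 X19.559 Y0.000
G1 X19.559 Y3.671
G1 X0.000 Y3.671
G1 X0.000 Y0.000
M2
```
solid part
  facet normal 0.0000 0.0000 -1.0000
    outer loop
      vertex 19.559 25.699 0.000
      vertex 19.559 0.000 0.000
      vertex 0.000 0.000 0.000
    endloop
  endfacet
  facet normal 0.0000 0.0000 -1.0000
    outer loop
      vertex 0.000 25.699 0.000
      vertex 19.559 25.699 0.000
      vertex 0.000 0.000 0.000
    endloop
  endfacet
  facet normal 0.0000 -1.0000 0.0000
    outer loop
      vertex 0.000 0.000 0.000
      vertex 19.559 0.000 0.000
      vertex 19.559 0.000 20.163
    endloop
  endfacet
  facet normal 0.0000 -1.0000 0.0000
    outer loop
      vertex 0.000 0.000 0.000
      vertex 19.559 0.000 20.163
      vertex 0.000 0.000 20.163
    endloop
  endfacet
  facet normal 0.0000 0.6173 0.7868
    outer loop
      vertex 0.000 0.000 20.163
      vertex 19.559 0.000 20.163
      vertex 19.559 25.699 0.000
    endloop
  endfacet
  facet normal 0.0000 0.6173 0.7868
    outer loop
      vertex 0.000 0.000 20.163
      vertex 19.559 25.699 0.000
      vertex 0.000 25.699 0.000
    endloop
  endfacet
  facet normal -1.0000 0.0000 0.0000
    outer loop
      vertex 0.000 0.000 20.163
      vertex 0.000 25.699 0.000
      vertex 0.000 0.000 0.000
    endloop
  endfacet
  facet normal 1.0000 0.0000 0.0000
    outer loop
      vertex 19.559 0.000 0.000
      vertex 19.559 25.699 0.000
      vertex 19.559 0.000 20.163
    endloop
  endfacet
endsolid part

The G0 Z moves step by Δz≈2.880 mm. The G1 loops shrink linearly with z, so the solid tapers from its base footprint up to z≈20.2. Closing with a flat bottom cap and the tapered top and triangulating gives 8 facets — a wedge (ramp): 19.6 × 25.7 mm base, rising to 20.2 mm along the y=0 edge and sloping linearly to z=0 at y=25.7.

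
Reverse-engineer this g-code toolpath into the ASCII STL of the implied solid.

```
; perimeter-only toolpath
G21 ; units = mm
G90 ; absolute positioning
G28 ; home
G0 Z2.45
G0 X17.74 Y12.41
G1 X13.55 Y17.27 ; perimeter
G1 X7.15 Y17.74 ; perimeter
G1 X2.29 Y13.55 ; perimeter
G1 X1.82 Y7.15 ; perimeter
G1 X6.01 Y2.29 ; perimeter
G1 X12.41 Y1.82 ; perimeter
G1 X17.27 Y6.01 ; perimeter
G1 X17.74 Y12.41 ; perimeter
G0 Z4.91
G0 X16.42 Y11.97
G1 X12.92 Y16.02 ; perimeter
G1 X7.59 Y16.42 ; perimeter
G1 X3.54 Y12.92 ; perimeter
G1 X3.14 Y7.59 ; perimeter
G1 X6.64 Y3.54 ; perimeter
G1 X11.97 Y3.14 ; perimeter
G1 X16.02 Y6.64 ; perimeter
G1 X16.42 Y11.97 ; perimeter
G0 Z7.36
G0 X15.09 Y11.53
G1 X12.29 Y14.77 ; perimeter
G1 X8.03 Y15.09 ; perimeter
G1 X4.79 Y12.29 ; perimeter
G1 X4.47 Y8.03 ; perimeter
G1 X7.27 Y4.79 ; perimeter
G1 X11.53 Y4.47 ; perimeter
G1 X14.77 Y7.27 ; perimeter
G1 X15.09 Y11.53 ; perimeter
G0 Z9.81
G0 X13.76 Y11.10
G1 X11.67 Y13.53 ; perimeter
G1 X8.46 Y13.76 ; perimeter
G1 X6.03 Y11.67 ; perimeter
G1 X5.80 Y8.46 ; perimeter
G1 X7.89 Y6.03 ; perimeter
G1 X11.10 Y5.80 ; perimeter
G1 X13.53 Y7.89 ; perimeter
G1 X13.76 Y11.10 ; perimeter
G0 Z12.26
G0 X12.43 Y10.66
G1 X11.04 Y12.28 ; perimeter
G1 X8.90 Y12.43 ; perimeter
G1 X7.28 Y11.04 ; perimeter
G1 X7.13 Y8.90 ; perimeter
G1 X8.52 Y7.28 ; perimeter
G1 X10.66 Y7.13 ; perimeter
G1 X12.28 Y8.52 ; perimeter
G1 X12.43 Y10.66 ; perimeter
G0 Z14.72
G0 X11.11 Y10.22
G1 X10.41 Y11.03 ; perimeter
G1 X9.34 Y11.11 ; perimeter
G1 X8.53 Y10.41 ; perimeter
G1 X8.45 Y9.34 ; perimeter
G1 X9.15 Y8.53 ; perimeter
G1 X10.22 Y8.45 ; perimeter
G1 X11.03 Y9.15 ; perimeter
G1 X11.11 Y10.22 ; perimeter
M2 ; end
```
solid part
  facet normal 0.0000 0.0000 -1.0000
    outer loop
      vertex 6.71 19.07 0.00
      vertex 14.18 18.52 0.00
      vertex 19.07 12.85 0.00
    endloop
  endfacet
  facet normal 0.0000 0.0000 -1.0000
    outer loop
      vertex 1.04 14.18 0.00
      vertex 6.71 19.07 0.00
      vertex 19.07 12.85 0.00
    endloop
  endfacet
  facet normal 0.0000 0.0000 -1.0000
    outer loop
      vertex 0.49 6.71 0.00
      vertex 1.04 14.18 0.00
      vertex 19.07 12.85 0.00
    endloop
  endfacet
  facet normal 0.0000 0.0000 -1.0000
    outer loop
      vertex 5.38 1.04 0.00
      vertex 0.49 6.71 0.00
      vertex 19.07 12.85 0.00
    endloop
  endfacet
  facet normal 0.0000 0.0000 -1.0000
    outer loop
      vertex 12.85 0.49 0.00
      vertex 5.38 1.04 0.00
      vertex 19.07 12.85 0.00
    endloop
  endfacet
  facet normal 0.0000 0.0000 -1.0000
    outer loop
      vertex 18.52 5.38 0.00
      vertex 12.85 0.49 0.00
      vertex 19.07 12.85 0.00
    endloop
  endfacet
  facet normal 0.6701 0.5779 0.4659
    outer loop
      vertex 19.07 12.85 0.00
      vertex 14.18 18.52 0.00
      vertex 9.78 9.78 17.17
    endloop
  endfacet
  facet normal 0.0650 0.8825 0.4659
    outer loop
      vertex 14.18 18.52 0.00
      vertex 6.71 19.07 0.00
      vertex 9.78 9.78 17.17
    endloop
  endfacet
  facet normal -0.5779 0.6701 0.4659
    outer loop
      vertex 6.71 19.07 0.00
      vertex 1.04 14.18 0.00
      vertex 9.78 9.78 17.17
    endloop
  endfacet
  facet normal -0.8825 0.0650 0.4659
    outer loop
      vertex 1.04 14.18 0.00
      vertex 0.49 6.71 0.00
      vertex 9.78 9.78 17.17
    endloop
  endfacet
  facet normal -0.6701 -0.5779 0.4659
    outer loop
      vertex 0.49 6.71 0.00
      vertex 5.38 1.04 0.00
      vertex 9.78 9.78 17.17
    endloop
  endfacet
  facet normal -0.0650 -0.8825 0.4659
    outer loop
      vertex 5.38 1.04 0.00
      vertex 12.85 0.49 0.00
      vertex 9.78 9.78 17.17
    endloop
  endfacet
  facet normal 0.5779 -0.6701 0.4659
    outer loop
      vertex 12.85 0.49 0.00
      vertex 18.52 5.38 0.00
      vertex 9.78 9.78 17.17
    endloop
  endfacet
  facet normal 0.8825 -0.0650 0.4659
    outer loop
      vertex 18.52 5.38 0.00
      vertex 19.07 12.85 0.00
      vertex 9.78 9.78 17.17
    endloop
  endfacet
endsolid part

The G0 Z moves step by Δz≈2.45 mm. The G1 loops shrink linearly with z, so the solid tapers from its base footprint up to z≈17.2. Closing with a flat bottom cap and the tapered top and triangulating gives 14 facets — a regular 8-sided pyramid, base circumscribed radius ≈ 9.78 mm, apex at z ≈ 17.2 mm.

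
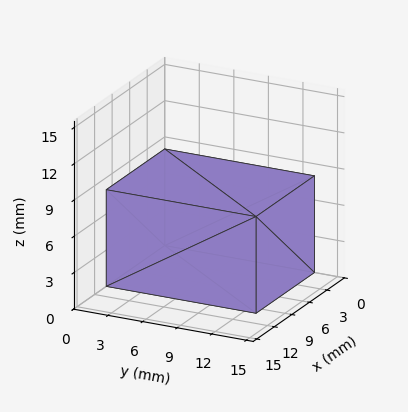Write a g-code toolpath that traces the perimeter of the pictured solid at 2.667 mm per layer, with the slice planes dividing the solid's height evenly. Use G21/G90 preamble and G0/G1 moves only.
Reading the render: the shape is a rectangular box, roughly 10 × 13 mm footprint and 8 mm tall (dimensions read to the nearest mm from the axis ticks). For the g-code, the solid's height is divided into equal slices at the stated Δz and each level perimeter traced with G1 moves after a G0 lift.

; perimeter-only toolpath
G21 ; units = mm
G90 ; absolute positioning
G28 ; home
; layer 1
G0 Z2.667
G0 X0.000 Y0.000
G1 X10.000 Y0.000
G1 X10.000 Y13.000
G1 X0.000 Y13.000
G1 X0.000 Y0.000
; layer 2
G0 Z5.333
G0 X0.000 Y0.000
G1 X10.000 Y0.000
G1 X10.000 Y13.000
G1 X0.000 Y13.000
G1 X0.000 Y0.000
; layer 3
G0 Z8.000
G0 X0.000 Y0.000
G1 X10.000 Y0.000
G1 X10.000 Y13.000
G1 X0.000 Y13.000
G1 X0.000 Y0.000
M2 ; end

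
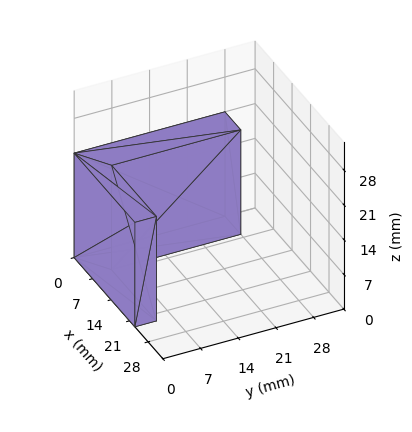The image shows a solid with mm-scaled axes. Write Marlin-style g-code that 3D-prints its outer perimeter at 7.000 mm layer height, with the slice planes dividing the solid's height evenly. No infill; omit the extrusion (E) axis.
Reading the render: the shape is an L-shaped prism: outer 23 × 28 mm, arm thicknesses ≈ 4 mm (horizontal) and 6 mm (vertical), extruded 21 mm in z (dimensions read to the nearest mm from the axis ticks). For the g-code, the solid's height is divided into equal slices at the stated Δz and each level perimeter traced with G1 moves after a G0 lift.

; perimeter-only toolpath
G21 ; units = mm
G90 ; absolute positioning
G28 ; home
; layer 1
G0 Z7.000
G0 X0.000 Y0.000
G1 X23.000 Y0.000
G1 X23.000 Y4.000
G1 X6.000 Y4.000
G1 X6.000 Y28.000
G1 X0.000 Y28.000
G1 X0.000 Y0.000
; layer 2
G0 Z14.000
G0 X0.000 Y0.000
G1 X23.000 Y0.000
G1 X23.000 Y4.000
G1 X6.000 Y4.000
G1 X6.000 Y28.000
G1 X0.000 Y28.000
G1 X0.000 Y0.000
; layer 3
G0 Z21.000
G0 X0.000 Y0.000
G1 X23.000 Y0.000
G1 X23.000 Y4.000
G1 X6.000 Y4.000
G1 X6.000 Y28.000
G1 X0.000 Y28.000
G1 X0.000 Y0.000
M2 ; end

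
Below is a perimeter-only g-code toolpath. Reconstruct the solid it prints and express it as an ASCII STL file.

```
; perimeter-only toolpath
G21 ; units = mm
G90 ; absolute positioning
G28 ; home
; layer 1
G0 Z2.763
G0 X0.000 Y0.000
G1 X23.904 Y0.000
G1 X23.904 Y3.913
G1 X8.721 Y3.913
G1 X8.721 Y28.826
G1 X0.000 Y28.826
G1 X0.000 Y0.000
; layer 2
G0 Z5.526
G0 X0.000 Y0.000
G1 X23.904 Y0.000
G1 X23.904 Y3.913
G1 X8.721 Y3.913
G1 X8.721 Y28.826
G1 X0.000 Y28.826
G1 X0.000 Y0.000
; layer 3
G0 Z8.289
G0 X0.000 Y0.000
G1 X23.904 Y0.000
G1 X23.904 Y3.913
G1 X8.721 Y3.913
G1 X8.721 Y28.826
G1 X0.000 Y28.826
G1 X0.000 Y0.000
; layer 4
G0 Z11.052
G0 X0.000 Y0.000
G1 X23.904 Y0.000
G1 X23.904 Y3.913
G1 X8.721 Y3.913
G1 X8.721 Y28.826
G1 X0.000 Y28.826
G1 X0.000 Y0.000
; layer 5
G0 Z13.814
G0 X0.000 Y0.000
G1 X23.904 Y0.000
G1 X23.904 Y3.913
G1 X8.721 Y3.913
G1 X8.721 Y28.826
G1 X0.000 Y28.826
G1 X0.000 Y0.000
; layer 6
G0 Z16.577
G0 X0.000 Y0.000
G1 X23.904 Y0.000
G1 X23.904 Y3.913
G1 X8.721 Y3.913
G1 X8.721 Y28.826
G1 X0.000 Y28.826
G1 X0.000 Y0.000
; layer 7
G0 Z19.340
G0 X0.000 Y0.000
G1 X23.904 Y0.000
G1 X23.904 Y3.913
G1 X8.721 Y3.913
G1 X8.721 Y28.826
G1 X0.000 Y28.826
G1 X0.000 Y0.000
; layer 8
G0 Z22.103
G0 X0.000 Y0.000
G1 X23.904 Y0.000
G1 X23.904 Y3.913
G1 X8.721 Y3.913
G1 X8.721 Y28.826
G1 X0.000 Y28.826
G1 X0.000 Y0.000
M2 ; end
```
solid part
  facet normal 0.0000 0.0000 -1.0000
    outer loop
      vertex 23.904 3.913 0.000
      vertex 23.904 0.000 0.000
      vertex 0.000 0.000 0.000
    endloop
  endfacet
  facet normal 0.0000 0.0000 -1.0000
    outer loop
      vertex 8.721 3.913 0.000
      vertex 23.904 3.913 0.000
      vertex 0.000 0.000 0.000
    endloop
  endfacet
  facet normal 0.0000 0.0000 -1.0000
    outer loop
      vertex 8.721 28.826 0.000
      vertex 8.721 3.913 0.000
      vertex 0.000 0.000 0.000
    endloop
  endfacet
  facet normal 0.0000 0.0000 -1.0000
    outer loop
      vertex 0.000 28.826 0.000
      vertex 8.721 28.826 0.000
      vertex 0.000 0.000 0.000
    endloop
  endfacet
  facet normal 0.0000 0.0000 1.0000
    outer loop
      vertex 0.000 0.000 22.103
      vertex 23.904 0.000 22.103
      vertex 23.904 3.913 22.103
    endloop
  endfacet
  facet normal 0.0000 0.0000 1.0000
    outer loop
      vertex 0.000 0.000 22.103
      vertex 23.904 3.913 22.103
      vertex 8.721 3.913 22.103
    endloop
  endfacet
  facet normal 0.0000 0.0000 1.0000
    outer loop
      vertex 0.000 0.000 22.103
      vertex 8.721 3.913 22.103
      vertex 8.721 28.826 22.103
    endloop
  endfacet
  facet normal 0.0000 0.0000 1.0000
    outer loop
      vertex 0.000 0.000 22.103
      vertex 8.721 28.826 22.103
      vertex 0.000 28.826 22.103
    endloop
  endfacet
  facet normal 0.0000 -1.0000 0.0000
    outer loop
      vertex 0.000 0.000 0.000
      vertex 23.904 0.000 0.000
      vertex 23.904 0.000 22.103
    endloop
  endfacet
  facet normal 0.0000 -1.0000 0.0000
    outer loop
      vertex 0.000 0.000 0.000
      vertex 23.904 0.000 22.103
      vertex 0.000 0.000 22.103
    endloop
  endfacet
  facet normal 1.0000 0.0000 0.0000
    outer loop
      vertex 23.904 0.000 0.000
      vertex 23.904 3.913 0.000
      vertex 23.904 3.913 22.103
    endloop
  endfacet
  facet normal 1.0000 0.0000 0.0000
    outer loop
      vertex 23.904 0.000 0.000
      vertex 23.904 3.913 22.103
      vertex 23.904 0.000 22.103
    endloop
  endfacet
  facet normal 0.0000 1.0000 0.0000
    outer loop
      vertex 23.904 3.913 0.000
      vertex 8.721 3.913 0.000
      vertex 8.721 3.913 22.103
    endloop
  endfacet
  facet normal 0.0000 1.0000 0.0000
    outer loop
      vertex 23.904 3.913 0.000
      vertex 8.721 3.913 22.103
      vertex 23.904 3.913 22.103
    endloop
  endfacet
  facet normal 1.0000 0.0000 0.0000
    outer loop
      vertex 8.721 3.913 0.000
      vertex 8.721 28.826 0.000
      vertex 8.721 28.826 22.103
    endloop
  endfacet
  facet normal 1.0000 0.0000 0.0000
    outer loop
      vertex 8.721 3.913 0.000
      vertex 8.721 28.826 22.103
      vertex 8.721 3.913 22.103
    endloop
  endfacet
  facet normal 0.0000 1.0000 0.0000
    outer loop
      vertex 8.721 28.826 0.000
      vertex 0.000 28.826 0.000
      vertex 0.000 28.826 22.103
    endloop
  endfacet
  facet normal 0.0000 1.0000 0.0000
    outer loop
      vertex 8.721 28.826 0.000
      vertex 0.000 28.826 22.103
      vertex 8.721 28.826 22.103
    endloop
  endfacet
  facet normal -1.0000 0.0000 0.0000
    outer loop
      vertex 0.000 28.826 0.000
      vertex 0.000 0.000 0.000
      vertex 0.000 0.000 22.103
    endloop
  endfacet
  facet normal -1.0000 0.0000 0.0000
    outer loop
      vertex 0.000 28.826 0.000
      vertex 0.000 0.000 22.103
      vertex 0.000 28.826 22.103
    endloop
  endfacet
endsolid part

The G0 Z moves step by Δz≈2.763 mm. Every layer's G1 loop is the same polygon, so the solid is a straight extrusion of it from z=0 to z≈22.1. Closing with flat bottom and top caps and triangulating gives 20 facets — an L-shaped prism: outer 23.9 × 28.8 mm, arm thicknesses ≈ 3.91 mm (horizontal) and 8.72 mm (vertical), extruded 22.1 mm in z.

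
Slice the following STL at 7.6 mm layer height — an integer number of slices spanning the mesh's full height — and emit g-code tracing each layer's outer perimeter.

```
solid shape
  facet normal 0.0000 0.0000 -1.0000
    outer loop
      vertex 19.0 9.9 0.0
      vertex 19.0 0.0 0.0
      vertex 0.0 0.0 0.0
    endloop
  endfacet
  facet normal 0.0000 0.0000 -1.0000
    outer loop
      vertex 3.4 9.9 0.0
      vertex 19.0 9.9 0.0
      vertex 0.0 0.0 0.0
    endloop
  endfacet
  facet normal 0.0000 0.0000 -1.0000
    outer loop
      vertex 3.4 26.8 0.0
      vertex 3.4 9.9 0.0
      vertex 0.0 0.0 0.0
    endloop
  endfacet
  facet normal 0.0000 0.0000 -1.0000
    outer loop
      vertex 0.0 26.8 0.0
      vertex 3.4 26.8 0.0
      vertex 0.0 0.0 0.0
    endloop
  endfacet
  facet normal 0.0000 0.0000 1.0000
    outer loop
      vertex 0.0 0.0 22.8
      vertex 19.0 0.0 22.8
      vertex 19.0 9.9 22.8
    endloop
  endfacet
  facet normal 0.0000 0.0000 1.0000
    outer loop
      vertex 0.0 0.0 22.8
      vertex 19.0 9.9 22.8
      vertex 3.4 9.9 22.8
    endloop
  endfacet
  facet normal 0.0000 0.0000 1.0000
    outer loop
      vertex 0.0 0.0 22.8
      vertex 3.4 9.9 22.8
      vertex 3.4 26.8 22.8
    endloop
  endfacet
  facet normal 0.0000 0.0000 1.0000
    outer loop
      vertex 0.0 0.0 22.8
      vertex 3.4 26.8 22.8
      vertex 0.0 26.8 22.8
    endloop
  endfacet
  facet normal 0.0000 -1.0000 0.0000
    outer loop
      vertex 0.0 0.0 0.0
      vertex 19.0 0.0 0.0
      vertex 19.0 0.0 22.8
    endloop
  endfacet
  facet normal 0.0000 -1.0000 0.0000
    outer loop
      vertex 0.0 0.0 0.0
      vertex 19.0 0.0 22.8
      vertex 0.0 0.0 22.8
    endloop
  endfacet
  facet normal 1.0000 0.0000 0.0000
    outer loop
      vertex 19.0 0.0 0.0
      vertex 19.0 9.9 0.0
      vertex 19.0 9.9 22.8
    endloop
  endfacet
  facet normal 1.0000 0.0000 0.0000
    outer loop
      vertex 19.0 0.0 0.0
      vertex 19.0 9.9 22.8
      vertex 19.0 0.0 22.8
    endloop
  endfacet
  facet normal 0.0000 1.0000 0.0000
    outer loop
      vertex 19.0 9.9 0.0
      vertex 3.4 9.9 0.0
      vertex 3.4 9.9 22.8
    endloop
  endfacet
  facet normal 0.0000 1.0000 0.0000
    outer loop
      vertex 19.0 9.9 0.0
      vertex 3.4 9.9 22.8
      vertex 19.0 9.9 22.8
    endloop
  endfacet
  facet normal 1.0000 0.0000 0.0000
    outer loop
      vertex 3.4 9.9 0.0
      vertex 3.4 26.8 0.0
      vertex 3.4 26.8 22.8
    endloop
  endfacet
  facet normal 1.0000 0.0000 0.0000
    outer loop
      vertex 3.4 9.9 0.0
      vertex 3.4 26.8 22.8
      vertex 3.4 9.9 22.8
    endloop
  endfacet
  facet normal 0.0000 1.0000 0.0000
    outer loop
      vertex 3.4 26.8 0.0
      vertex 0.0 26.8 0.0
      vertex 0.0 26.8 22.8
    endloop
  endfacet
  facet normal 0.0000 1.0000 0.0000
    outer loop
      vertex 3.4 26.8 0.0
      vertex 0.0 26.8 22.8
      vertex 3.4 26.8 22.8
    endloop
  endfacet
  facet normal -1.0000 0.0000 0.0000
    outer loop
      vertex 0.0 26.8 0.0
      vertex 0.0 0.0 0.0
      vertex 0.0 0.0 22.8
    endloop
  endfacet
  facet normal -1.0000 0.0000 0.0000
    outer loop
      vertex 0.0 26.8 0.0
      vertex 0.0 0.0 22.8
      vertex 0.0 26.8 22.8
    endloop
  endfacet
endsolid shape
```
; perimeter-only toolpath
G21 ; units = mm
G90 ; absolute positioning
G28 ; home
; layer 1
G0 Z7.6
G0 X0.0 Y0.0
G1 X19.0 Y0.0
G1 X19.0 Y9.9
G1 X3.4 Y9.9
G1 X3.4 Y26.8
G1 X0.0 Y26.8
G1 X0.0 Y0.0
; layer 2
G0 Z15.2
G0 X0.0 Y0.0
G1 X19.0 Y0.0
G1 X19.0 Y9.9
G1 X3.4 Y9.9
G1 X3.4 Y26.8
G1 X0.0 Y26.8
G1 X0.0 Y0.0
; layer 3
G0 Z22.8
G0 X0.0 Y0.0
G1 X19.0 Y0.0
G1 X19.0 Y9.9
G1 X3.4 Y9.9
G1 X3.4 Y26.8
G1 X0.0 Y26.8
G1 X0.0 Y0.0
M2 ; end

The solid is an L-shaped prism: outer 19 × 26.8 mm, arm thicknesses ≈ 9.9 mm (horizontal) and 3.4 mm (vertical), extruded 22.8 mm in z. Slicing at Δz = 7.6 mm — 3 equal slices spanning the solid's height, so layer i sits at z = i·h/3 — gives 3 non-empty perimeters. Each is a 6-segment closed polygon; G0 lifts to the layer z and rapids to the start vertex, then G1 traces the edges.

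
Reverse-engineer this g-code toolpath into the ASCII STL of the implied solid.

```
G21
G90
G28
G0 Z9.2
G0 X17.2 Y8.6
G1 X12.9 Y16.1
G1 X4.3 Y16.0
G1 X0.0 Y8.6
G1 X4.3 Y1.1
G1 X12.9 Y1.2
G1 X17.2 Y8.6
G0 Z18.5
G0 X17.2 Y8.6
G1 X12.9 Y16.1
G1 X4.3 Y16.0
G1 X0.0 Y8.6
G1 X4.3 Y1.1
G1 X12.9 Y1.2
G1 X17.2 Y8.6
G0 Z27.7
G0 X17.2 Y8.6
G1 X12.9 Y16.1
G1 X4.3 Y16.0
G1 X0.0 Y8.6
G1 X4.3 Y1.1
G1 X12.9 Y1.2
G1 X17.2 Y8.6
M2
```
solid part
  facet normal 0.0000 0.0000 -1.0000
    outer loop
      vertex 4.3 16.0 0.0
      vertex 12.9 16.1 0.0
      vertex 17.2 8.6 0.0
    endloop
  endfacet
  facet normal 0.0000 0.0000 -1.0000
    outer loop
      vertex 0.0 8.6 0.0
      vertex 4.3 16.0 0.0
      vertex 17.2 8.6 0.0
    endloop
  endfacet
  facet normal 0.0000 0.0000 -1.0000
    outer loop
      vertex 4.3 1.1 0.0
      vertex 0.0 8.6 0.0
      vertex 17.2 8.6 0.0
    endloop
  endfacet
  facet normal 0.0000 0.0000 -1.0000
    outer loop
      vertex 12.9 1.2 0.0
      vertex 4.3 1.1 0.0
      vertex 17.2 8.6 0.0
    endloop
  endfacet
  facet normal 0.0000 0.0000 1.0000
    outer loop
      vertex 17.2 8.6 27.7
      vertex 12.9 16.1 27.7
      vertex 4.3 16.0 27.7
    endloop
  endfacet
  facet normal 0.0000 0.0000 1.0000
    outer loop
      vertex 17.2 8.6 27.7
      vertex 4.3 16.0 27.7
      vertex 0.0 8.6 27.7
    endloop
  endfacet
  facet normal 0.0000 0.0000 1.0000
    outer loop
      vertex 17.2 8.6 27.7
      vertex 0.0 8.6 27.7
      vertex 4.3 1.1 27.7
    endloop
  endfacet
  facet normal 0.0000 0.0000 1.0000
    outer loop
      vertex 17.2 8.6 27.7
      vertex 4.3 1.1 27.7
      vertex 12.9 1.2 27.7
    endloop
  endfacet
  facet normal 0.8675 0.4974 0.0000
    outer loop
      vertex 17.2 8.6 0.0
      vertex 12.9 16.1 0.0
      vertex 12.9 16.1 27.7
    endloop
  endfacet
  facet normal 0.8675 0.4974 0.0000
    outer loop
      vertex 17.2 8.6 0.0
      vertex 12.9 16.1 27.7
      vertex 17.2 8.6 27.7
    endloop
  endfacet
  facet normal -0.0116 0.9999 0.0000
    outer loop
      vertex 12.9 16.1 0.0
      vertex 4.3 16.0 0.0
      vertex 4.3 16.0 27.7
    endloop
  endfacet
  facet normal -0.0116 0.9999 0.0000
    outer loop
      vertex 12.9 16.1 0.0
      vertex 4.3 16.0 27.7
      vertex 12.9 16.1 27.7
    endloop
  endfacet
  facet normal -0.8646 0.5024 0.0000
    outer loop
      vertex 4.3 16.0 0.0
      vertex 0.0 8.6 0.0
      vertex 0.0 8.6 27.7
    endloop
  endfacet
  facet normal -0.8646 0.5024 0.0000
    outer loop
      vertex 4.3 16.0 0.0
      vertex 0.0 8.6 27.7
      vertex 4.3 16.0 27.7
    endloop
  endfacet
  facet normal -0.8675 -0.4974 0.0000
    outer loop
      vertex 0.0 8.6 0.0
      vertex 4.3 1.1 0.0
      vertex 4.3 1.1 27.7
    endloop
  endfacet
  facet normal -0.8675 -0.4974 0.0000
    outer loop
      vertex 0.0 8.6 0.0
      vertex 4.3 1.1 27.7
      vertex 0.0 8.6 27.7
    endloop
  endfacet
  facet normal 0.0116 -0.9999 0.0000
    outer loop
      vertex 4.3 1.1 0.0
      vertex 12.9 1.2 0.0
      vertex 12.9 1.2 27.7
    endloop
  endfacet
  facet normal 0.0116 -0.9999 0.0000
    outer loop
      vertex 4.3 1.1 0.0
      vertex 12.9 1.2 27.7
      vertex 4.3 1.1 27.7
    endloop
  endfacet
  facet normal 0.8646 -0.5024 0.0000
    outer loop
      vertex 12.9 1.2 0.0
      vertex 17.2 8.6 0.0
      vertex 17.2 8.6 27.7
    endloop
  endfacet
  facet normal 0.8646 -0.5024 0.0000
    outer loop
      vertex 12.9 1.2 0.0
      vertex 17.2 8.6 27.7
      vertex 12.9 1.2 27.7
    endloop
  endfacet
endsolid part

The G0 Z moves step by Δz≈9.2 mm. Every layer's G1 loop is the same polygon, so the solid is a straight extrusion of it from z=0 to z≈27.7. Closing with flat bottom and top caps and triangulating gives 20 facets — a regular 6-sided prism (a cylinder approximated with 6 flat sides), circumscribed radius ≈ 8.6 mm, height ≈ 27.7 mm.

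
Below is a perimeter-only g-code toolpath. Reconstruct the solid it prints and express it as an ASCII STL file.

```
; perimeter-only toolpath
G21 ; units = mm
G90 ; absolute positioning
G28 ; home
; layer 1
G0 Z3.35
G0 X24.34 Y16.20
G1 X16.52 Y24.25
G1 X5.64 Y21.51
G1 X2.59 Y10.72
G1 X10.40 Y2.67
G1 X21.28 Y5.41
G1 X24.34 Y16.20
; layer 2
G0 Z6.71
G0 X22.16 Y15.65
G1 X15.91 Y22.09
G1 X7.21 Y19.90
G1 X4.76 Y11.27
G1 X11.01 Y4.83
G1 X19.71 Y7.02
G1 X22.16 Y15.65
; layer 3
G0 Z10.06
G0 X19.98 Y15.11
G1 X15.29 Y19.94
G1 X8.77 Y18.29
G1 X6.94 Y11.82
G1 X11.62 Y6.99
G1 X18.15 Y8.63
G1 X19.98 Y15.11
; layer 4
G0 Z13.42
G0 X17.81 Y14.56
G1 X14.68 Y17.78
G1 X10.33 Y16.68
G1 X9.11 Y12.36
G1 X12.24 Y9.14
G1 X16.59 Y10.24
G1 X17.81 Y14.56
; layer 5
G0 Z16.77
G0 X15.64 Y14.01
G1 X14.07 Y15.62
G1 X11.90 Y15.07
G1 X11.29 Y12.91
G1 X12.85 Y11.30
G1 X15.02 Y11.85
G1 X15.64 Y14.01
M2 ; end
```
solid part
  facet normal 0.0000 0.0000 -1.0000
    outer loop
      vertex 4.08 23.12 0.00
      vertex 17.13 26.41 0.00
      vertex 26.51 16.75 0.00
    endloop
  endfacet
  facet normal 0.0000 0.0000 -1.0000
    outer loop
      vertex 0.41 10.17 0.00
      vertex 4.08 23.12 0.00
      vertex 26.51 16.75 0.00
    endloop
  endfacet
  facet normal 0.0000 0.0000 -1.0000
    outer loop
      vertex 9.79 0.51 0.00
      vertex 0.41 10.17 0.00
      vertex 26.51 16.75 0.00
    endloop
  endfacet
  facet normal 0.0000 0.0000 -1.0000
    outer loop
      vertex 22.84 3.80 0.00
      vertex 9.79 0.51 0.00
      vertex 26.51 16.75 0.00
    endloop
  endfacet
  facet normal 0.6209 0.6029 0.5010
    outer loop
      vertex 26.51 16.75 0.00
      vertex 17.13 26.41 0.00
      vertex 13.46 13.46 20.13
    endloop
  endfacet
  facet normal -0.2115 0.8391 0.5012
    outer loop
      vertex 17.13 26.41 0.00
      vertex 4.08 23.12 0.00
      vertex 13.46 13.46 20.13
    endloop
  endfacet
  facet normal -0.8326 0.2359 0.5012
    outer loop
      vertex 4.08 23.12 0.00
      vertex 0.41 10.17 0.00
      vertex 13.46 13.46 20.13
    endloop
  endfacet
  facet normal -0.6209 -0.6029 0.5010
    outer loop
      vertex 0.41 10.17 0.00
      vertex 9.79 0.51 0.00
      vertex 13.46 13.46 20.13
    endloop
  endfacet
  facet normal 0.2115 -0.8391 0.5012
    outer loop
      vertex 9.79 0.51 0.00
      vertex 22.84 3.80 0.00
      vertex 13.46 13.46 20.13
    endloop
  endfacet
  facet normal 0.8326 -0.2359 0.5012
    outer loop
      vertex 22.84 3.80 0.00
      vertex 26.51 16.75 0.00
      vertex 13.46 13.46 20.13
    endloop
  endfacet
endsolid part

The G0 Z moves step by Δz≈3.35 mm. The G1 loops shrink linearly with z, so the solid tapers from its base footprint up to z≈20.1. Closing with a flat bottom cap and the tapered top and triangulating gives 10 facets — a regular 6-sided pyramid, base circumscribed radius ≈ 13.5 mm, apex at z ≈ 20.1 mm.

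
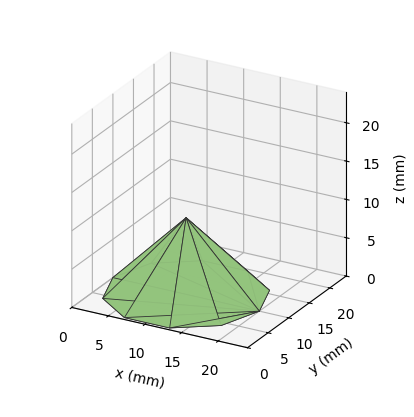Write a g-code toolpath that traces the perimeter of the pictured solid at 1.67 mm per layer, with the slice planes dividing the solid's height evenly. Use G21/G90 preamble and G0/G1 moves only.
Reading the render: the shape is a regular 10-sided pyramid, base circumscribed radius ≈ 10 mm, apex at z ≈ 10 mm (dimensions read to the nearest mm from the axis ticks). For the g-code, the solid's height is divided into equal slices at the stated Δz and each level perimeter traced with G1 moves after a G0 lift.

; perimeter-only toolpath
G21 ; units = mm
G90 ; absolute positioning
G28 ; home
; layer 1
G0 Z1.67
G0 X18.33 Y10.00
G1 X16.74 Y14.90
G1 X12.57 Y17.93
G1 X7.43 Y17.93
G1 X3.26 Y14.90
G1 X1.67 Y10.00
G1 X3.26 Y5.10
G1 X7.43 Y2.08
G1 X12.57 Y2.08
G1 X16.74 Y5.10
G1 X18.33 Y10.00
; layer 2
G0 Z3.33
G0 X16.67 Y10.00
G1 X15.39 Y13.92
G1 X12.06 Y16.34
G1 X7.94 Y16.34
G1 X4.61 Y13.92
G1 X3.33 Y10.00
G1 X4.61 Y6.08
G1 X7.94 Y3.66
G1 X12.06 Y3.66
G1 X15.39 Y6.08
G1 X16.67 Y10.00
; layer 3
G0 Z5.00
G0 X15.00 Y10.00
G1 X14.04 Y12.94
G1 X11.54 Y14.76
G1 X8.46 Y14.76
G1 X5.96 Y12.94
G1 X5.00 Y10.00
G1 X5.96 Y7.06
G1 X8.46 Y5.25
G1 X11.54 Y5.25
G1 X14.04 Y7.06
G1 X15.00 Y10.00
; layer 4
G0 Z6.67
G0 X13.33 Y10.00
G1 X12.70 Y11.96
G1 X11.03 Y13.17
G1 X8.97 Y13.17
G1 X7.30 Y11.96
G1 X6.67 Y10.00
G1 X7.30 Y8.04
G1 X8.97 Y6.83
G1 X11.03 Y6.83
G1 X12.70 Y8.04
G1 X13.33 Y10.00
; layer 5
G0 Z8.33
G0 X11.67 Y10.00
G1 X11.35 Y10.98
G1 X10.52 Y11.59
G1 X9.48 Y11.59
G1 X8.65 Y10.98
G1 X8.33 Y10.00
G1 X8.65 Y9.02
G1 X9.48 Y8.42
G1 X10.52 Y8.42
G1 X11.35 Y9.02
G1 X11.67 Y10.00
M2 ; end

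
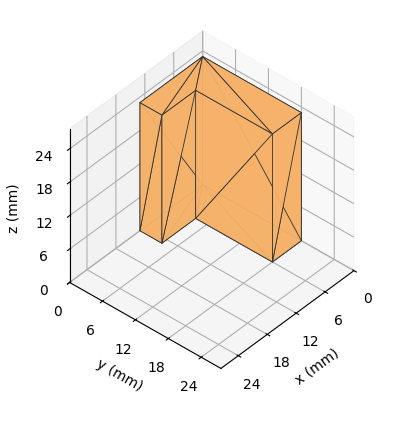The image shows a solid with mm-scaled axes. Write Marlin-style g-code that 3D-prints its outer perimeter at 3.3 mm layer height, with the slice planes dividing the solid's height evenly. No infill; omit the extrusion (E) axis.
Reading the render: the shape is an L-shaped prism: outer 13 × 18 mm, arm thicknesses ≈ 4 mm (horizontal) and 6 mm (vertical), extruded 23 mm in z (dimensions read to the nearest mm from the axis ticks). For the g-code, the solid's height is divided into equal slices at the stated Δz and each level perimeter traced with G1 moves after a G0 lift.

; perimeter-only toolpath
G21 ; units = mm
G90 ; absolute positioning
G28 ; home
; layer 1
G0 Z3.3
G0 X0.0 Y0.0
G1 X13.0 Y0.0
G1 X13.0 Y4.0
G1 X6.0 Y4.0
G1 X6.0 Y18.0
G1 X0.0 Y18.0
G1 X0.0 Y0.0
; layer 2
G0 Z6.6
G0 X0.0 Y0.0
G1 X13.0 Y0.0
G1 X13.0 Y4.0
G1 X6.0 Y4.0
G1 X6.0 Y18.0
G1 X0.0 Y18.0
G1 X0.0 Y0.0
; layer 3
G0 Z9.9
G0 X0.0 Y0.0
G1 X13.0 Y0.0
G1 X13.0 Y4.0
G1 X6.0 Y4.0
G1 X6.0 Y18.0
G1 X0.0 Y18.0
G1 X0.0 Y0.0
; layer 4
G0 Z13.1
G0 X0.0 Y0.0
G1 X13.0 Y0.0
G1 X13.0 Y4.0
G1 X6.0 Y4.0
G1 X6.0 Y18.0
G1 X0.0 Y18.0
G1 X0.0 Y0.0
; layer 5
G0 Z16.4
G0 X0.0 Y0.0
G1 X13.0 Y0.0
G1 X13.0 Y4.0
G1 X6.0 Y4.0
G1 X6.0 Y18.0
G1 X0.0 Y18.0
G1 X0.0 Y0.0
; layer 6
G0 Z19.7
G0 X0.0 Y0.0
G1 X13.0 Y0.0
G1 X13.0 Y4.0
G1 X6.0 Y4.0
G1 X6.0 Y18.0
G1 X0.0 Y18.0
G1 X0.0 Y0.0
; layer 7
G0 Z23.0
G0 X0.0 Y0.0
G1 X13.0 Y0.0
G1 X13.0 Y4.0
G1 X6.0 Y4.0
G1 X6.0 Y18.0
G1 X0.0 Y18.0
G1 X0.0 Y0.0
M2 ; end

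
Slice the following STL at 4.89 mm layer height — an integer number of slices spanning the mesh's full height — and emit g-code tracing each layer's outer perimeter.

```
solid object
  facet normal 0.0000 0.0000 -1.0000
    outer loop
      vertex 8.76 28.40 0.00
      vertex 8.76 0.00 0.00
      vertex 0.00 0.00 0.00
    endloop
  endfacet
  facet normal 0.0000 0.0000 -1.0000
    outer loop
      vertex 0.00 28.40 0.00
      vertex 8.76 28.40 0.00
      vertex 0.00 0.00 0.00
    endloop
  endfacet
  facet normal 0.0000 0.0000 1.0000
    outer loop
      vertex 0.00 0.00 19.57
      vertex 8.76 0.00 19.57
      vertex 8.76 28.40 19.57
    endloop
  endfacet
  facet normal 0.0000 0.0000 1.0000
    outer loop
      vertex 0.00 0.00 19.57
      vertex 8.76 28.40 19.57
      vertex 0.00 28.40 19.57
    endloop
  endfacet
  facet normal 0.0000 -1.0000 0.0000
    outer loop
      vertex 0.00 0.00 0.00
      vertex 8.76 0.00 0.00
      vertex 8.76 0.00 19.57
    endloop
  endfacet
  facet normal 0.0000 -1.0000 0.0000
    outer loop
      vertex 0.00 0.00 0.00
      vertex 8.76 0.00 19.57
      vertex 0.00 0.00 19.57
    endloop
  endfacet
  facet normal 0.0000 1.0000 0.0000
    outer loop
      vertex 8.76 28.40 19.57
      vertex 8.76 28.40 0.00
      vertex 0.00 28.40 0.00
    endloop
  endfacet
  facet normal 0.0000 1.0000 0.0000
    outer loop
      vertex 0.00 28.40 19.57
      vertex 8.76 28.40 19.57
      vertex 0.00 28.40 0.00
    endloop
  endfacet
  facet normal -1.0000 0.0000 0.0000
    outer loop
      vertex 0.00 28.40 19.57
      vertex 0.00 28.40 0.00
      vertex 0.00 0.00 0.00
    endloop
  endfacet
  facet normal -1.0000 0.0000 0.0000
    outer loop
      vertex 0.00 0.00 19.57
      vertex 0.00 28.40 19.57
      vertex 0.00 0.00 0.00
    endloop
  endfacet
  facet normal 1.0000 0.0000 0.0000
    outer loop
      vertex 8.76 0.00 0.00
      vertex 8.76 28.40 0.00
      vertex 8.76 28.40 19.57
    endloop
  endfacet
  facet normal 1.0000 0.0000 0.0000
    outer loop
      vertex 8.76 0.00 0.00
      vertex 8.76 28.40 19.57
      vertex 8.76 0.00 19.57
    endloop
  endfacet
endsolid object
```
; perimeter-only toolpath
G21 ; units = mm
G90 ; absolute positioning
G28 ; home
; layer 1
G0 Z4.89
G0 X0.00 Y0.00
G1 X8.76 Y0.00
G1 X8.76 Y28.40
G1 X0.00 Y28.40
G1 X0.00 Y0.00
; layer 2
G0 Z9.79
G0 X0.00 Y0.00
G1 X8.76 Y0.00
G1 X8.76 Y28.40
G1 X0.00 Y28.40
G1 X0.00 Y0.00
; layer 3
G0 Z14.68
G0 X0.00 Y0.00
G1 X8.76 Y0.00
G1 X8.76 Y28.40
G1 X0.00 Y28.40
G1 X0.00 Y0.00
; layer 4
G0 Z19.57
G0 X0.00 Y0.00
G1 X8.76 Y0.00
G1 X8.76 Y28.40
G1 X0.00 Y28.40
G1 X0.00 Y0.00
M2 ; end

The solid is a rectangular box, roughly 8.76 × 28.4 mm footprint and 19.6 mm tall. Slicing at Δz = 4.89 mm — 4 equal slices spanning the solid's height, so layer i sits at z = i·h/4 — gives 4 non-empty perimeters. Each is a 4-segment closed polygon; G0 lifts to the layer z and rapids to the start vertex, then G1 traces the edges.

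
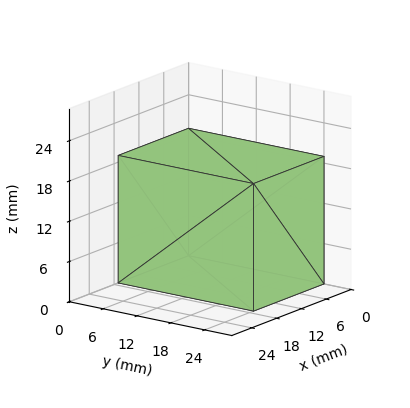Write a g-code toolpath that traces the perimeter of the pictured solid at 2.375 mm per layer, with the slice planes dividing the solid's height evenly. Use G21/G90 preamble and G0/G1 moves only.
Reading the render: the shape is a rectangular box, roughly 17 × 24 mm footprint and 19 mm tall (dimensions read to the nearest mm from the axis ticks). For the g-code, the solid's height is divided into equal slices at the stated Δz and each level perimeter traced with G1 moves after a G0 lift.

; perimeter-only toolpath
G21 ; units = mm
G90 ; absolute positioning
G28 ; home
; layer 1
G0 Z2.375
G0 X0.000 Y0.000
G1 X17.000 Y0.000
G1 X17.000 Y24.000
G1 X0.000 Y24.000
G1 X0.000 Y0.000
; layer 2
G0 Z4.750
G0 X0.000 Y0.000
G1 X17.000 Y0.000
G1 X17.000 Y24.000
G1 X0.000 Y24.000
G1 X0.000 Y0.000
; layer 3
G0 Z7.125
G0 X0.000 Y0.000
G1 X17.000 Y0.000
G1 X17.000 Y24.000
G1 X0.000 Y24.000
G1 X0.000 Y0.000
; layer 4
G0 Z9.500
G0 X0.000 Y0.000
G1 X17.000 Y0.000
G1 X17.000 Y24.000
G1 X0.000 Y24.000
G1 X0.000 Y0.000
; layer 5
G0 Z11.875
G0 X0.000 Y0.000
G1 X17.000 Y0.000
G1 X17.000 Y24.000
G1 X0.000 Y24.000
G1 X0.000 Y0.000
; layer 6
G0 Z14.250
G0 X0.000 Y0.000
G1 X17.000 Y0.000
G1 X17.000 Y24.000
G1 X0.000 Y24.000
G1 X0.000 Y0.000
; layer 7
G0 Z16.625
G0 X0.000 Y0.000
G1 X17.000 Y0.000
G1 X17.000 Y24.000
G1 X0.000 Y24.000
G1 X0.000 Y0.000
; layer 8
G0 Z19.000
G0 X0.000 Y0.000
G1 X17.000 Y0.000
G1 X17.000 Y24.000
G1 X0.000 Y24.000
G1 X0.000 Y0.000
M2 ; end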